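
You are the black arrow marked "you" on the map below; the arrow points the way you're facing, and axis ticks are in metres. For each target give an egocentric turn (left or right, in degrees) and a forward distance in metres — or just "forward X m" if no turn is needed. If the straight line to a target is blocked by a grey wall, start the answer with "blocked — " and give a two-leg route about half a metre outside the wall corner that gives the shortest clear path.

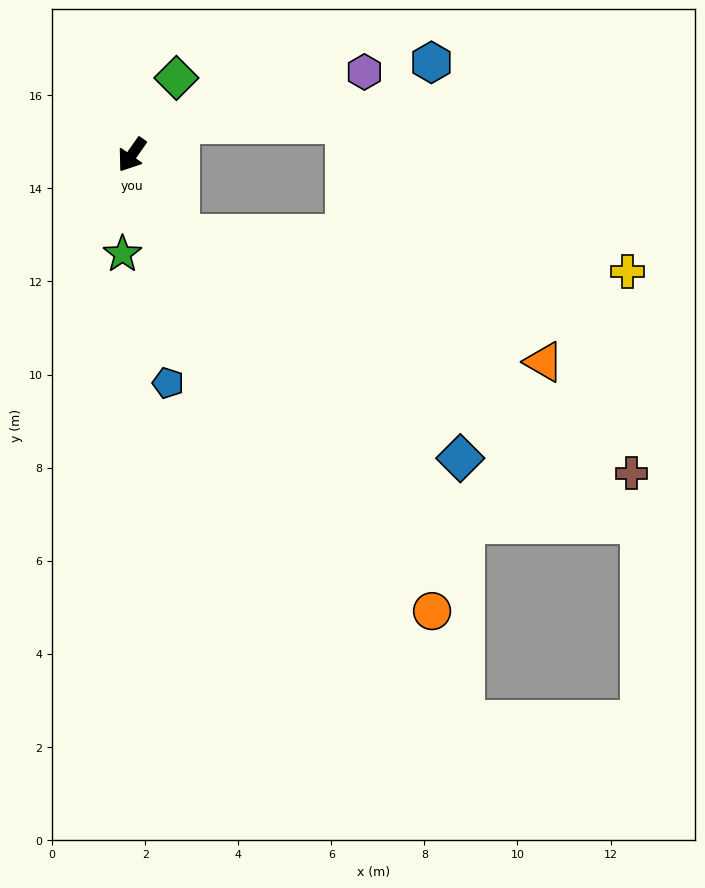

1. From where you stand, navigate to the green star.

turn left 30°, forward 2.1 m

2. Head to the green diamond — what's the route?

turn right 175°, forward 1.9 m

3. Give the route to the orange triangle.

blocked — turn left 66°, forward 2.0 m, then turn left 40°, forward 8.3 m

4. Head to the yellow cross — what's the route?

blocked — turn left 66°, forward 2.0 m, then turn left 54°, forward 9.7 m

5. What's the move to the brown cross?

blocked — turn left 66°, forward 2.0 m, then turn left 31°, forward 11.0 m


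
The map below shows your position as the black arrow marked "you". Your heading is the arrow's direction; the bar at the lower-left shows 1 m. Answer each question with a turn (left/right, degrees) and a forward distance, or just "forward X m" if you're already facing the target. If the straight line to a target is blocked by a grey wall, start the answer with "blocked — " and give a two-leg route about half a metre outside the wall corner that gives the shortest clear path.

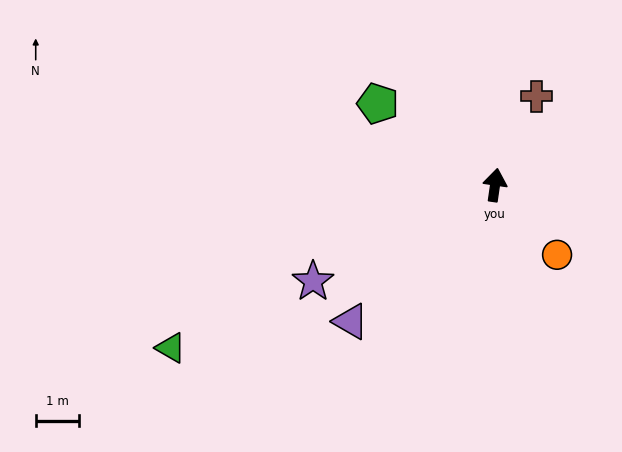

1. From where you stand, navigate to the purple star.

turn left 126°, forward 4.7 m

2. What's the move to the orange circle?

turn right 130°, forward 2.1 m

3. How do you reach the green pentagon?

turn left 63°, forward 3.3 m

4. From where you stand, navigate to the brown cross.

turn right 17°, forward 2.2 m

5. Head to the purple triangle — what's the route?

turn left 142°, forward 4.5 m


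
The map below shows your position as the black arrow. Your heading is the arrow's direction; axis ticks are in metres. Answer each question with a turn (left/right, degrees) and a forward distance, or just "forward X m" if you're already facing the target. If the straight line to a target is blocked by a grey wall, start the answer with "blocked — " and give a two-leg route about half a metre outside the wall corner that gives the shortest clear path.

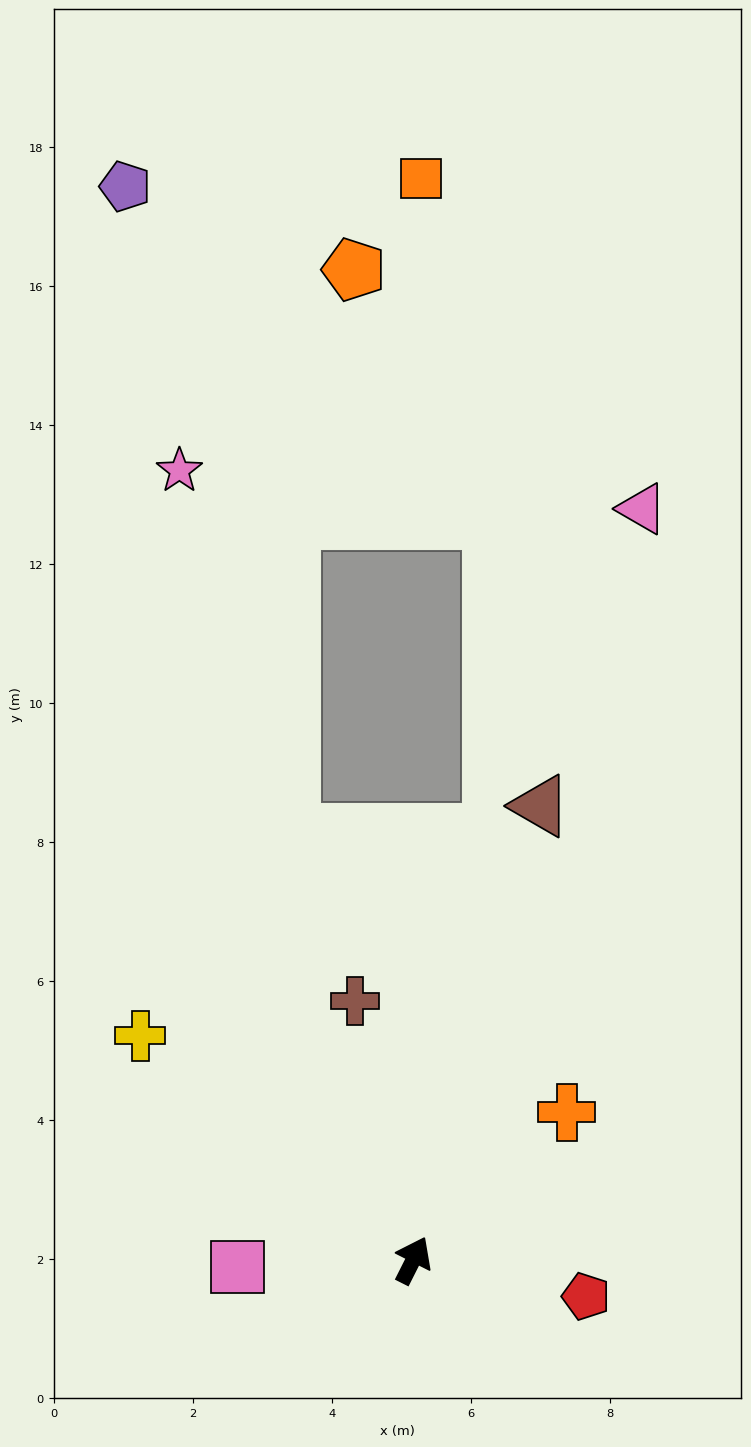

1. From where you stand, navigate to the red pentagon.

turn right 75°, forward 2.5 m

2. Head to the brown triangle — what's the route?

turn left 11°, forward 6.8 m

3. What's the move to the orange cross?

turn right 19°, forward 3.1 m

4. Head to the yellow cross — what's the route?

turn left 77°, forward 5.1 m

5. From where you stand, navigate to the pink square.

turn left 119°, forward 2.5 m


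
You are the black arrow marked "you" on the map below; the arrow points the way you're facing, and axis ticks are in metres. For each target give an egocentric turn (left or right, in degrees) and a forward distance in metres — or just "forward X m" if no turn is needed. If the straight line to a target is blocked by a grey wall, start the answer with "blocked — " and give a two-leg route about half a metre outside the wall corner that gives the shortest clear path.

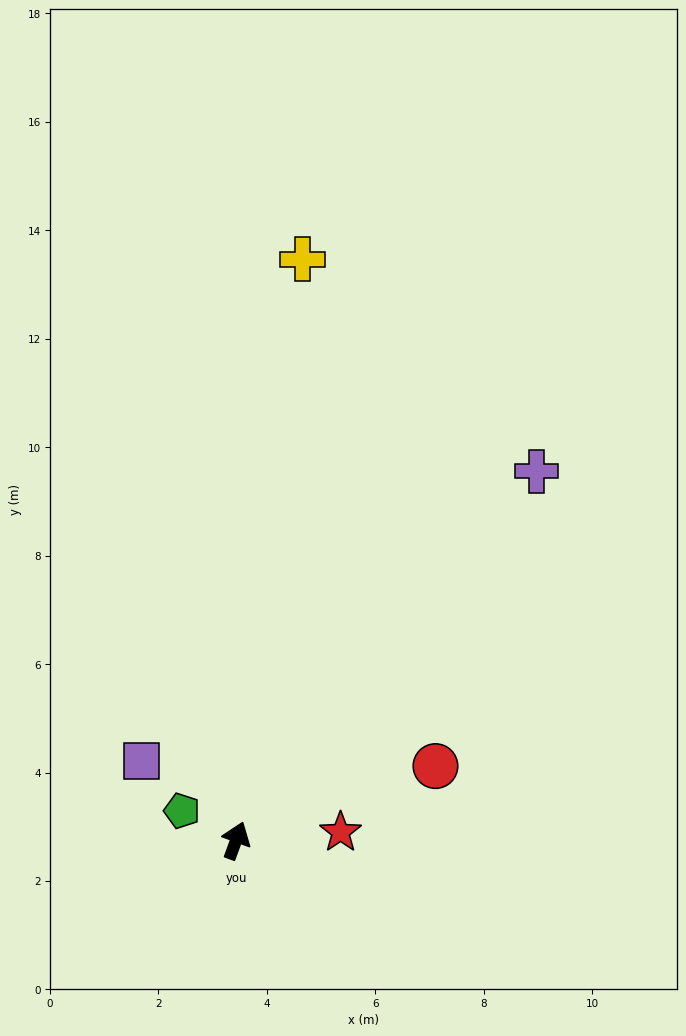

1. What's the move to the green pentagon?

turn left 81°, forward 1.1 m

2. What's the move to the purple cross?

turn right 19°, forward 8.8 m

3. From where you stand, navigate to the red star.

turn right 65°, forward 1.9 m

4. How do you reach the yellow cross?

turn left 14°, forward 10.8 m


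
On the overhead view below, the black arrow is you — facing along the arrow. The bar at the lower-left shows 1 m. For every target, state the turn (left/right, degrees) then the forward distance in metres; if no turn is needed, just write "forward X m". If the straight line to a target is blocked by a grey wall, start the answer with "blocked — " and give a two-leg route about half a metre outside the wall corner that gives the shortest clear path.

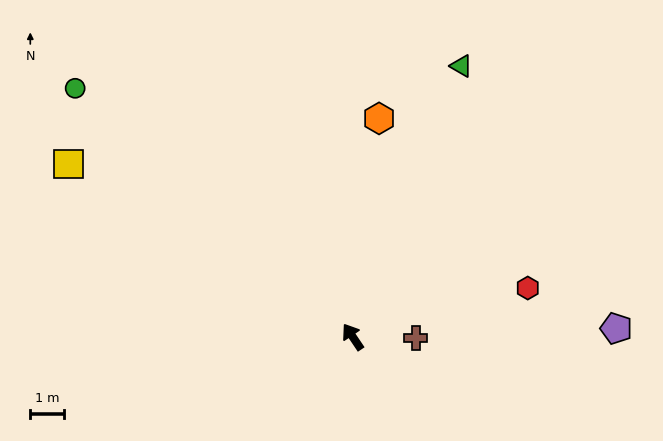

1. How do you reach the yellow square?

turn left 25°, forward 9.9 m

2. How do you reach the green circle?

turn left 14°, forward 11.1 m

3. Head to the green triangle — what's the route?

turn right 56°, forward 8.7 m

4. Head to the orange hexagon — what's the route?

turn right 41°, forward 6.6 m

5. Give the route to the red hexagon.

turn right 108°, forward 5.4 m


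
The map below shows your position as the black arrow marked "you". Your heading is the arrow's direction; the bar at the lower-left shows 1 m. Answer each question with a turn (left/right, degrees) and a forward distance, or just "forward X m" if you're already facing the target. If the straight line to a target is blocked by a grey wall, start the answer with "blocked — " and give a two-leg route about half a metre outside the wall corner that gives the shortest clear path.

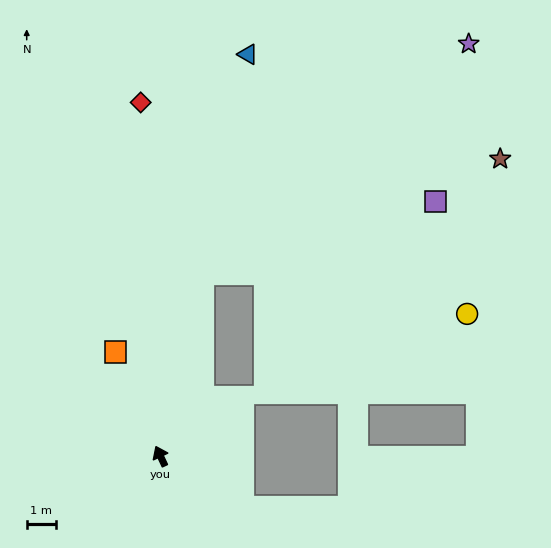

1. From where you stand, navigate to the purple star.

blocked — turn right 38°, forward 6.4 m, then turn right 36°, forward 12.0 m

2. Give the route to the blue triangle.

turn right 37°, forward 14.1 m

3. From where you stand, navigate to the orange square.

forward 3.9 m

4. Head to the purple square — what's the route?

blocked — turn right 38°, forward 6.4 m, then turn right 60°, forward 8.4 m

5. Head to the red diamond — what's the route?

turn right 22°, forward 12.1 m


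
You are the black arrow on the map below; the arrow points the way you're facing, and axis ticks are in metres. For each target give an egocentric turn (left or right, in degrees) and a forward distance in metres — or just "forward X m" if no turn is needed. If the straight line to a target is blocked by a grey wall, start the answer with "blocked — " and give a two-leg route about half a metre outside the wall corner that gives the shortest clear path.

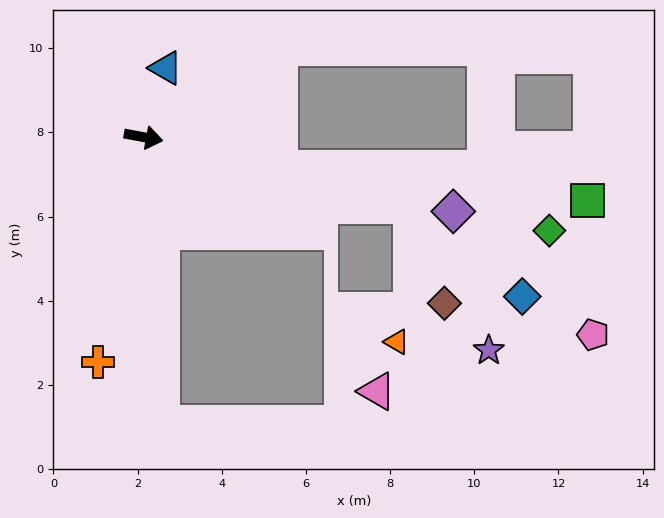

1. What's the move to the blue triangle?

turn left 83°, forward 1.7 m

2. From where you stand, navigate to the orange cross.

turn right 91°, forward 5.4 m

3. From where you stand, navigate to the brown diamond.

blocked — turn right 4°, forward 6.6 m, then turn right 57°, forward 2.4 m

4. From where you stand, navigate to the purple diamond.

turn right 3°, forward 7.6 m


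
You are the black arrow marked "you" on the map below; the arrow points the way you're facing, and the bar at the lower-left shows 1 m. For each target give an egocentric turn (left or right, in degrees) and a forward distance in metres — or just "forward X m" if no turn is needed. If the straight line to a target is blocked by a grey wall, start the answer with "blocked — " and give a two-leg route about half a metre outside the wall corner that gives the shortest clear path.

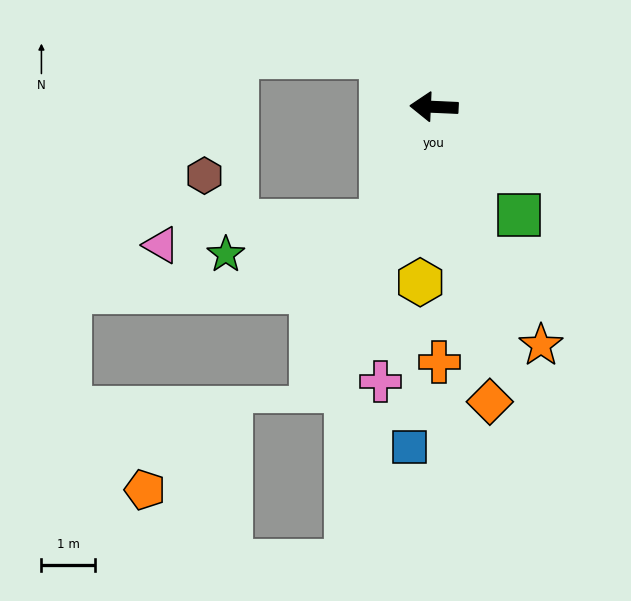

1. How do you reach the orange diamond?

turn left 103°, forward 5.6 m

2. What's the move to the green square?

turn left 131°, forward 2.6 m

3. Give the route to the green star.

blocked — turn left 68°, forward 2.4 m, then turn right 54°, forward 3.0 m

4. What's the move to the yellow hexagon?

turn left 88°, forward 3.3 m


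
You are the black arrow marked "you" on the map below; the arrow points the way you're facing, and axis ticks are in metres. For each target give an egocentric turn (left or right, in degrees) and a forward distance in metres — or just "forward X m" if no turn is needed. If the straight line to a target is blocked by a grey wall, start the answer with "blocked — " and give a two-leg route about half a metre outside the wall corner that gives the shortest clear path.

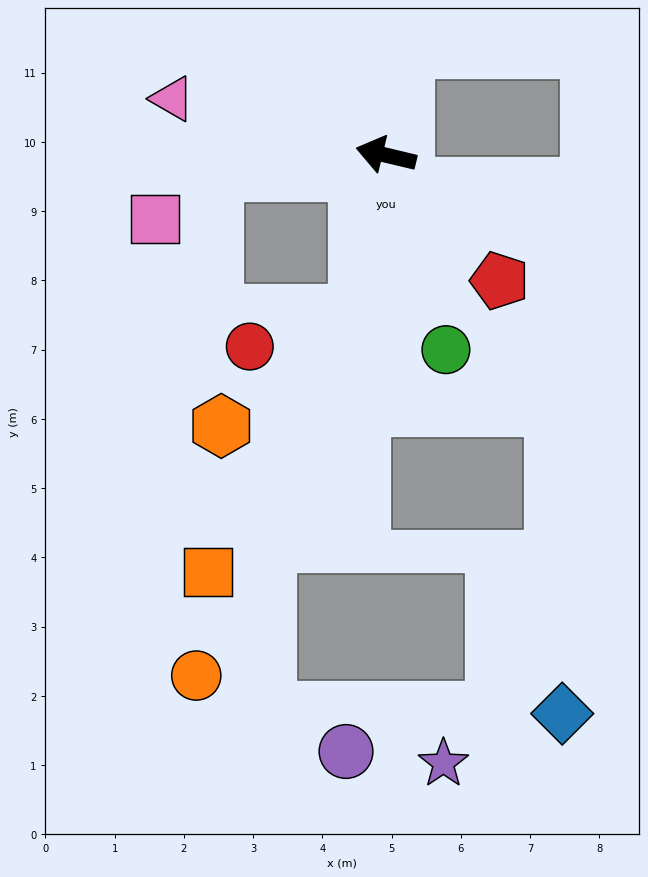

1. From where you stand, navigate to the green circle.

turn left 121°, forward 2.9 m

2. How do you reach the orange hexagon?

blocked — turn left 93°, forward 2.3 m, then turn right 40°, forward 2.5 m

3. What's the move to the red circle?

blocked — turn left 93°, forward 2.3 m, then turn right 63°, forward 1.6 m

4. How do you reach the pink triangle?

forward 3.2 m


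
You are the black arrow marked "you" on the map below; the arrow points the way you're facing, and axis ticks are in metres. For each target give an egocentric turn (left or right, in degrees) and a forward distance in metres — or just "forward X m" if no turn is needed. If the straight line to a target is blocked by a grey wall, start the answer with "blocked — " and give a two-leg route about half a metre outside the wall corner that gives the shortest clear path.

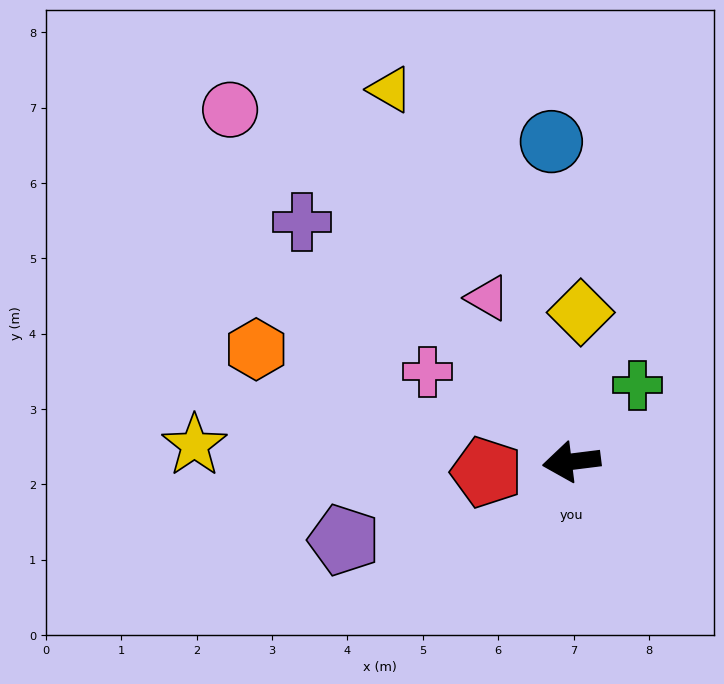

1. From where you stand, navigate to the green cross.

turn right 138°, forward 1.3 m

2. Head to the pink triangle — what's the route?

turn right 70°, forward 2.4 m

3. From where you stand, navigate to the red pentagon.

forward 1.1 m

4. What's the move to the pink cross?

turn right 39°, forward 2.3 m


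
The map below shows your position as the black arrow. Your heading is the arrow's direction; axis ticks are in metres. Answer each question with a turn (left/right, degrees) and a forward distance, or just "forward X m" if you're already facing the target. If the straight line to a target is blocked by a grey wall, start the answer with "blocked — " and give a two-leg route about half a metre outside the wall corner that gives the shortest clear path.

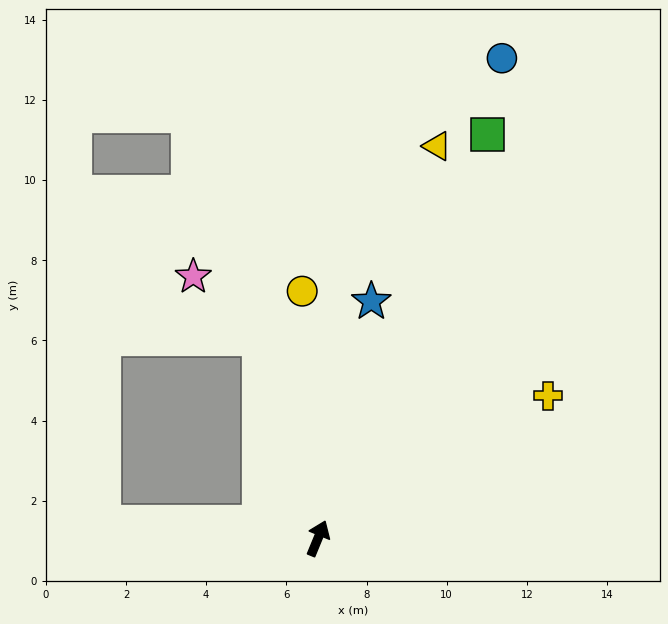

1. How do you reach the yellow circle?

turn left 26°, forward 6.2 m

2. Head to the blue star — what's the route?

turn left 10°, forward 6.1 m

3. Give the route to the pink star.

blocked — turn left 39°, forward 5.2 m, then turn left 30°, forward 2.3 m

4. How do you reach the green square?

forward 10.9 m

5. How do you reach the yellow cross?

turn right 36°, forward 6.7 m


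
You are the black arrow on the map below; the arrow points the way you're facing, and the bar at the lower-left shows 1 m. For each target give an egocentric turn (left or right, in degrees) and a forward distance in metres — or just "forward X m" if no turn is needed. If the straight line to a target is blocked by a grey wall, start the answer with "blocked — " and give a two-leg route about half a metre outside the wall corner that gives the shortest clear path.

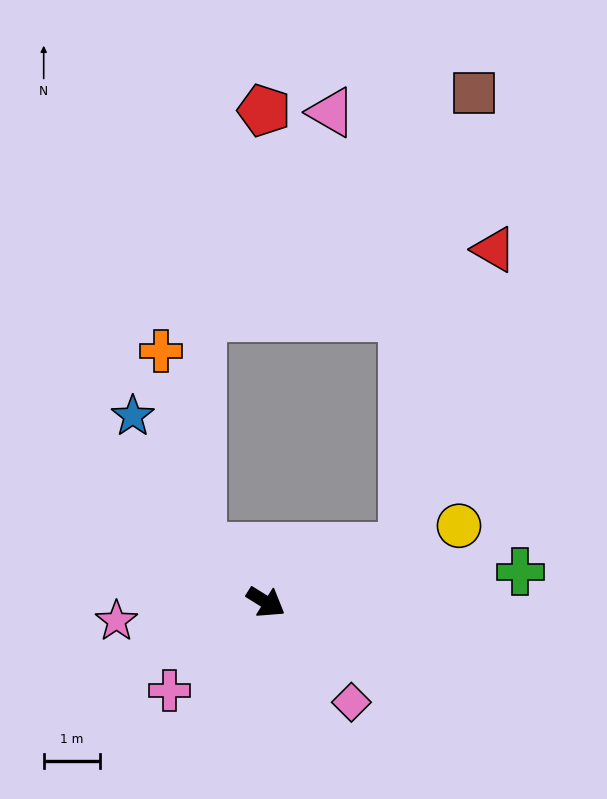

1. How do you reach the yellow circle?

turn left 53°, forward 3.7 m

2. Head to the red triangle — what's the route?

blocked — turn left 54°, forward 2.6 m, then turn left 51°, forward 5.5 m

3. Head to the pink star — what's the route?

turn right 141°, forward 2.7 m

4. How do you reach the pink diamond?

turn right 18°, forward 2.3 m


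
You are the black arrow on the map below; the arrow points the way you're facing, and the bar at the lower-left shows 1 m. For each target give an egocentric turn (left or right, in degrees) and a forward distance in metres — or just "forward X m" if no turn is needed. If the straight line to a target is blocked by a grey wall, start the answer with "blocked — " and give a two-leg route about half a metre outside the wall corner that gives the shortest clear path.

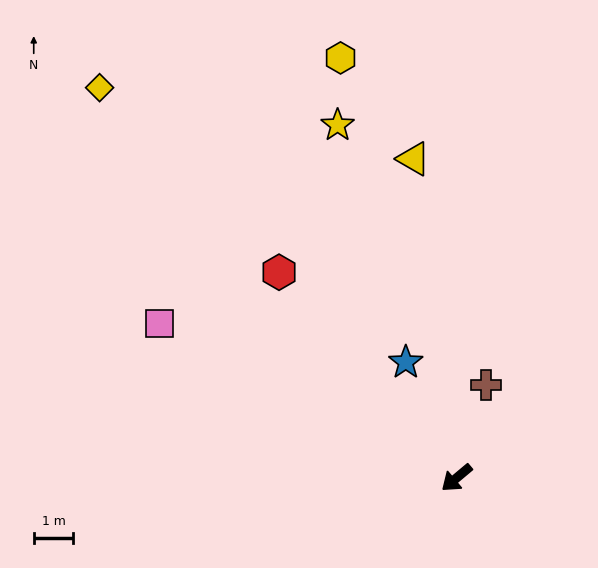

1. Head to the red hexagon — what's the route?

turn right 89°, forward 6.9 m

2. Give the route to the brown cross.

turn right 148°, forward 2.5 m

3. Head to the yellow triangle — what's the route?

turn right 122°, forward 8.1 m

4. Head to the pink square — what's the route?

turn right 67°, forward 8.5 m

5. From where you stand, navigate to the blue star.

turn right 106°, forward 3.2 m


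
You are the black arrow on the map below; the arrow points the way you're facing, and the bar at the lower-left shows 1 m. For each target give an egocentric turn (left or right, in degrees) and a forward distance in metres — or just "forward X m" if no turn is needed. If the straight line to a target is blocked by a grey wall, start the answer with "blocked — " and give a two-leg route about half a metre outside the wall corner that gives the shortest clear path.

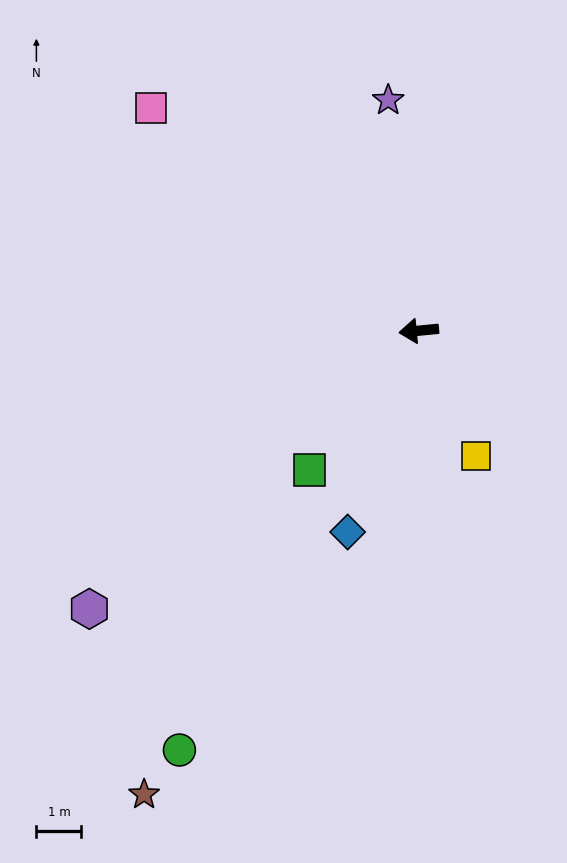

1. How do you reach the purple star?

turn right 88°, forward 5.2 m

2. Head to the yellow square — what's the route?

turn left 109°, forward 3.1 m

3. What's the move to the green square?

turn left 46°, forward 3.9 m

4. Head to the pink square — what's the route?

turn right 45°, forward 7.7 m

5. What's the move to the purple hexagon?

turn left 35°, forward 9.6 m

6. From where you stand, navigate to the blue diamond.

turn left 65°, forward 4.7 m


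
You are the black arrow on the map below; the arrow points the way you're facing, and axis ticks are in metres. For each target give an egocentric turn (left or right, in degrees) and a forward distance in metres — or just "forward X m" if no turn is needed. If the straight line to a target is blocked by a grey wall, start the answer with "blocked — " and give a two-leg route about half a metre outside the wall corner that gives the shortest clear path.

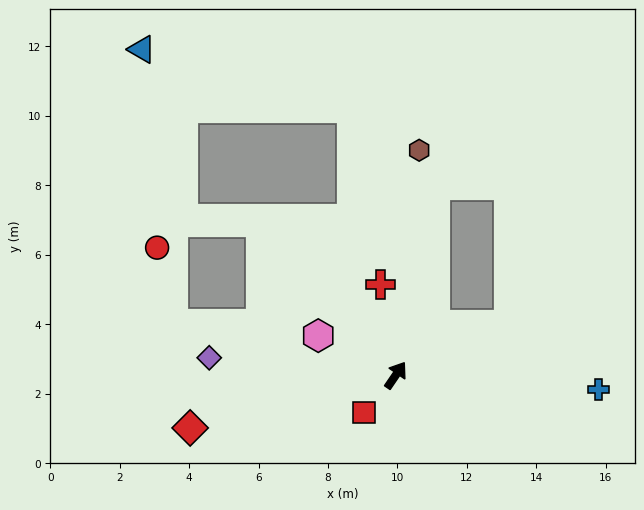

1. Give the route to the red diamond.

turn left 139°, forward 6.1 m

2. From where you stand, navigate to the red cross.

turn left 44°, forward 2.6 m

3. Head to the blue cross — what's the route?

turn right 60°, forward 5.9 m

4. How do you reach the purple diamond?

turn left 119°, forward 5.4 m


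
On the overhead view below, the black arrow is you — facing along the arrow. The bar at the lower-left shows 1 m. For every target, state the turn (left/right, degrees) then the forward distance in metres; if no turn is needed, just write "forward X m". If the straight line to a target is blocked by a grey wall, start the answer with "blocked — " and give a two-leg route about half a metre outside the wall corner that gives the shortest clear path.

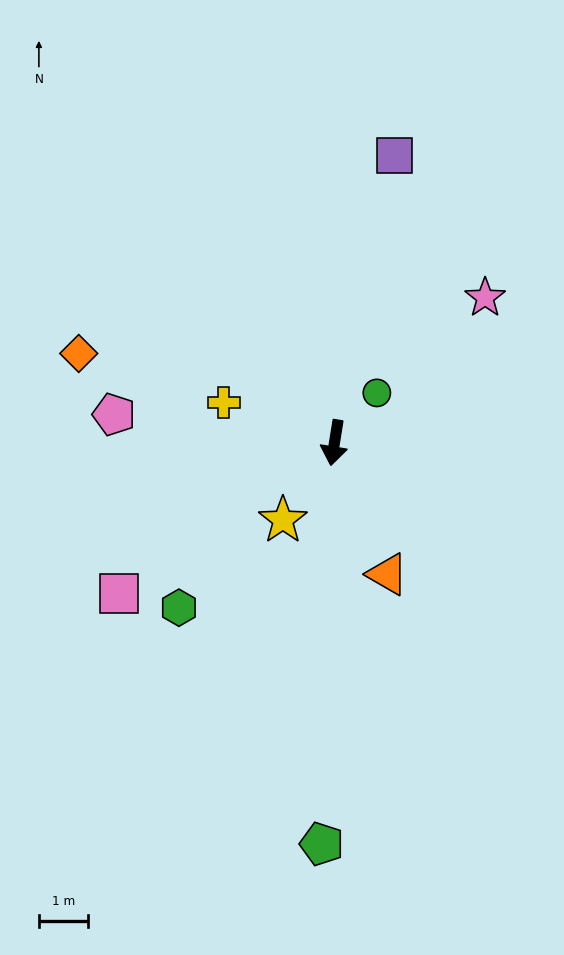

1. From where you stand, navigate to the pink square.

turn right 46°, forward 5.4 m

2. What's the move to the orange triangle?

turn left 31°, forward 2.9 m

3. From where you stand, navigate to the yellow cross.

turn right 101°, forward 2.4 m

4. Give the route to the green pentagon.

turn left 7°, forward 8.2 m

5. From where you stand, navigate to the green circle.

turn left 149°, forward 1.3 m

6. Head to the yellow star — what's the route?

turn right 25°, forward 1.9 m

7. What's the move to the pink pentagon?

turn right 88°, forward 4.5 m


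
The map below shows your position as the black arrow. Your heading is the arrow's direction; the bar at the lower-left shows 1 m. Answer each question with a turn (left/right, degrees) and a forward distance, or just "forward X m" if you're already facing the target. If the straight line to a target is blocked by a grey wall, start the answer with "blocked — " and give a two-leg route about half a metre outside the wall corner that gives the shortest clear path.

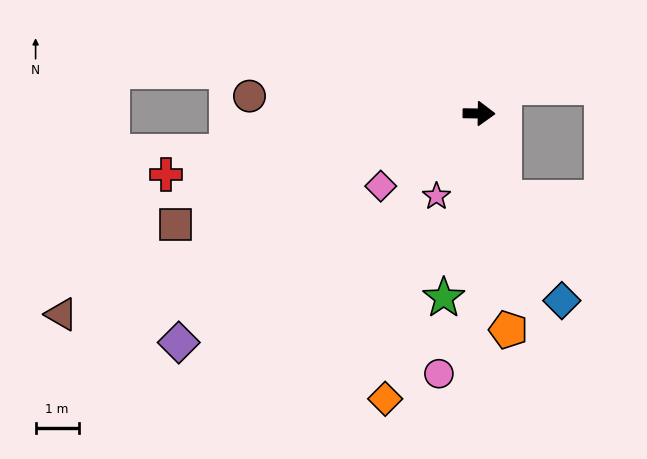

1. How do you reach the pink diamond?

turn right 143°, forward 2.8 m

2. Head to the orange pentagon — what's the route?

turn right 81°, forward 5.1 m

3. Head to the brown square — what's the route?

turn right 159°, forward 7.5 m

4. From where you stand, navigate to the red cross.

turn right 168°, forward 7.4 m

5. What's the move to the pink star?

turn right 116°, forward 2.2 m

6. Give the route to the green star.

turn right 100°, forward 4.4 m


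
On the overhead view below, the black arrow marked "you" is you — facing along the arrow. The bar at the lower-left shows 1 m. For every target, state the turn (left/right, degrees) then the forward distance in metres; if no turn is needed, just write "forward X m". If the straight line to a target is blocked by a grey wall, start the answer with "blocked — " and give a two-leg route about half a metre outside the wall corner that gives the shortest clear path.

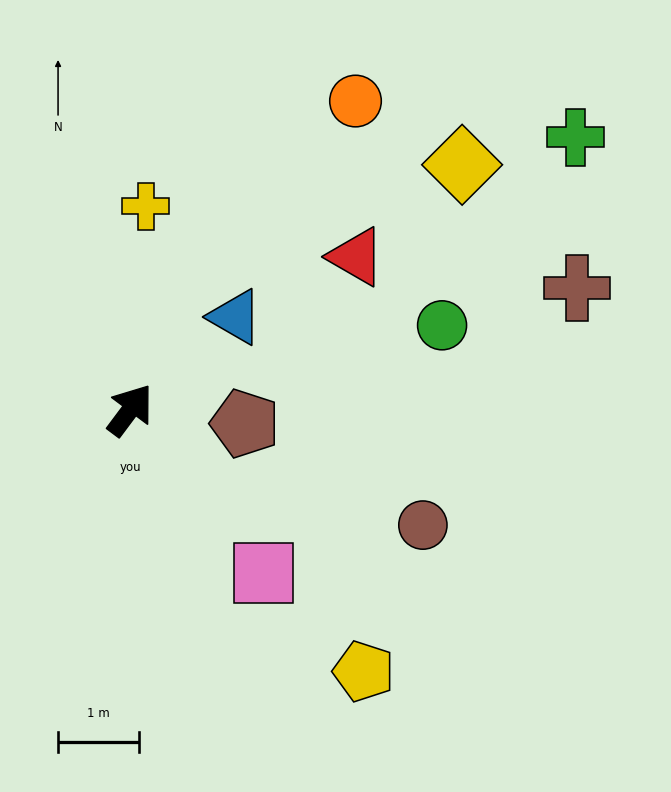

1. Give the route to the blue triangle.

turn right 12°, forward 1.7 m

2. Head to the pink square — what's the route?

turn right 104°, forward 2.6 m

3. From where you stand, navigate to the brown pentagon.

turn right 60°, forward 1.4 m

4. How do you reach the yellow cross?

turn left 32°, forward 2.5 m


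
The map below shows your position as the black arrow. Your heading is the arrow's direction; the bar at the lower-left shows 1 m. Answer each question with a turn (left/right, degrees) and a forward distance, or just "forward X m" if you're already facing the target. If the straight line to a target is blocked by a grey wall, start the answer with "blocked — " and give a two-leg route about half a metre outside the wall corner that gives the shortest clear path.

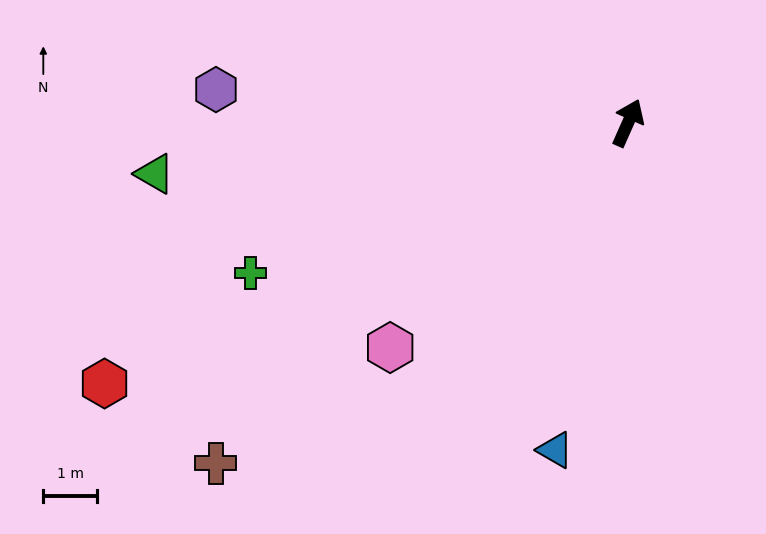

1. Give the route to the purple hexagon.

turn left 109°, forward 7.7 m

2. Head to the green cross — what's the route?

turn left 136°, forward 7.6 m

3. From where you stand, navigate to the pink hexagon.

turn left 157°, forward 6.1 m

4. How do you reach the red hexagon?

turn left 140°, forward 10.9 m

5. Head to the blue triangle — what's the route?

turn right 169°, forward 6.3 m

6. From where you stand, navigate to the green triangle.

turn left 120°, forward 8.9 m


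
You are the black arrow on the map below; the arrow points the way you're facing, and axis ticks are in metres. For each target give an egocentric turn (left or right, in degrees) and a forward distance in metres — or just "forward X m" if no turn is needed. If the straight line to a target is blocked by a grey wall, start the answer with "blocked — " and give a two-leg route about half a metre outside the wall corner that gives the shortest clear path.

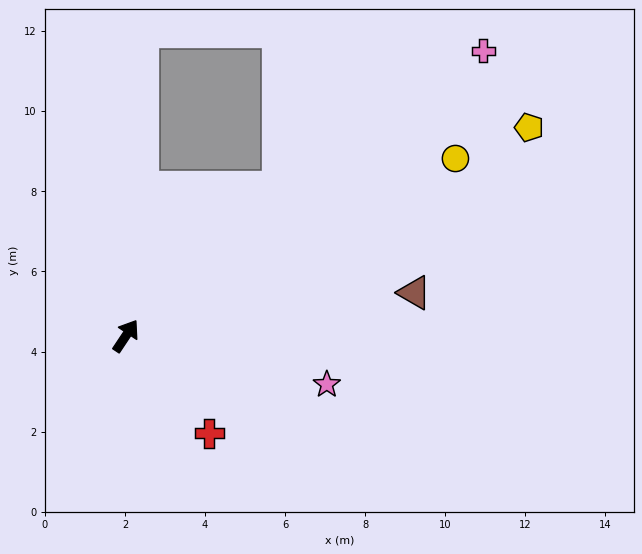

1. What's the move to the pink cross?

turn right 18°, forward 11.4 m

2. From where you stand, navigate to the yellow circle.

turn right 28°, forward 9.3 m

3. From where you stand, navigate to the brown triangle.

turn right 48°, forward 7.3 m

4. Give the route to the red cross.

turn right 106°, forward 3.2 m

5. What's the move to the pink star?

turn right 70°, forward 5.2 m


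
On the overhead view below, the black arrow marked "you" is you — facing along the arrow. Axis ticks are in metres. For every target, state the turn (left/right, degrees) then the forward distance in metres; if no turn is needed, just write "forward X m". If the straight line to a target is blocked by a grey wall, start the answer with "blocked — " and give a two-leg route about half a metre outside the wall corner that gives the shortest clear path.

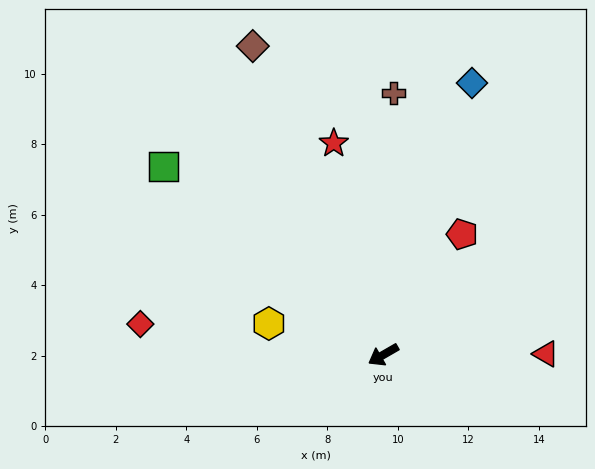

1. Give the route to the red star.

turn right 107°, forward 6.2 m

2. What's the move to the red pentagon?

turn right 153°, forward 4.1 m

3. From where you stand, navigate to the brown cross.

turn right 122°, forward 7.4 m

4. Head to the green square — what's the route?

turn right 71°, forward 8.2 m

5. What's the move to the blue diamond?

turn right 138°, forward 8.1 m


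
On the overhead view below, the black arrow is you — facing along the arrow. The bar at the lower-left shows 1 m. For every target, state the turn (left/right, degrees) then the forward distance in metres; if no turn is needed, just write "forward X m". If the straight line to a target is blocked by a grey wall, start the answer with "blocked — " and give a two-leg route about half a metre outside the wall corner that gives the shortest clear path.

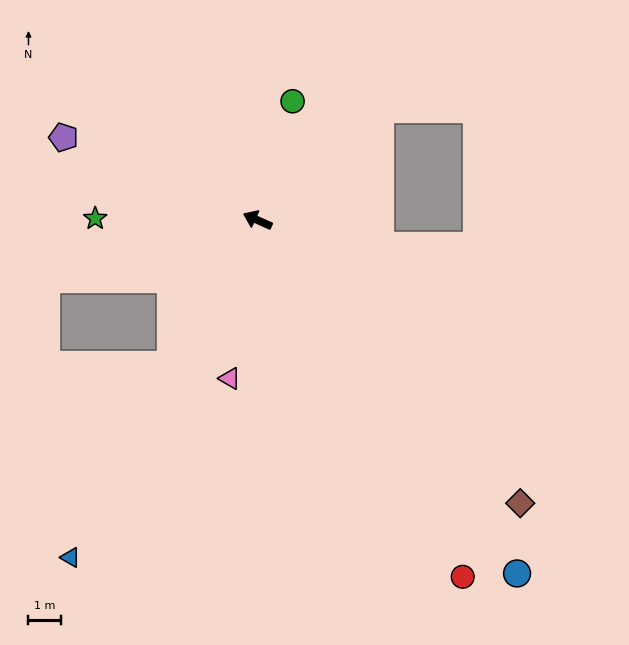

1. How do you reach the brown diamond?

turn left 157°, forward 11.8 m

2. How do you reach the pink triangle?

turn left 104°, forward 4.9 m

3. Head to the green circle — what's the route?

turn right 82°, forward 3.8 m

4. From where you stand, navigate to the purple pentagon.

forward 6.5 m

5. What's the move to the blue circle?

turn left 150°, forward 13.4 m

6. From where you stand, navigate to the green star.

turn left 23°, forward 5.0 m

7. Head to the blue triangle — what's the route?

turn left 85°, forward 11.8 m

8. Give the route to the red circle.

turn left 144°, forward 12.6 m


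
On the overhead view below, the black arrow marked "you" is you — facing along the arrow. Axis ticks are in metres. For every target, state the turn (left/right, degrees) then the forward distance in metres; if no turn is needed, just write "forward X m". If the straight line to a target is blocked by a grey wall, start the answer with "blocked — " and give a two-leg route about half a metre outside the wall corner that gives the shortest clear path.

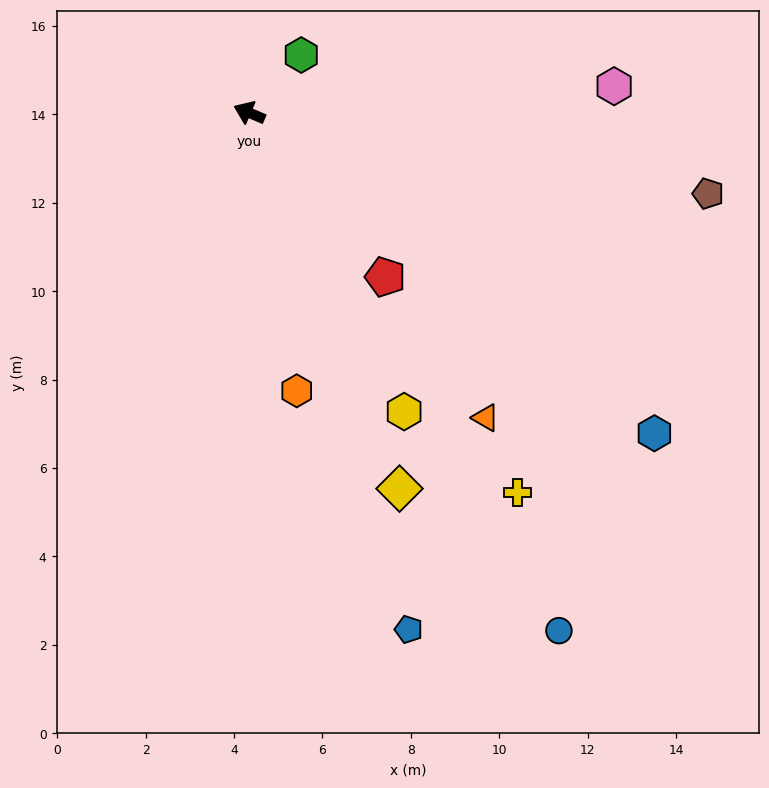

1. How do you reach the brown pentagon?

turn right 167°, forward 10.5 m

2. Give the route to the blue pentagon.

turn left 130°, forward 12.2 m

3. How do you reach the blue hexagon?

turn left 165°, forward 11.7 m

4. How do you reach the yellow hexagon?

turn left 140°, forward 7.6 m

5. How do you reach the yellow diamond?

turn left 135°, forward 9.2 m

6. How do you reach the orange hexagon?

turn left 123°, forward 6.4 m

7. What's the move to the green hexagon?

turn right 109°, forward 1.8 m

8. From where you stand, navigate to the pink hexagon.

turn right 153°, forward 8.3 m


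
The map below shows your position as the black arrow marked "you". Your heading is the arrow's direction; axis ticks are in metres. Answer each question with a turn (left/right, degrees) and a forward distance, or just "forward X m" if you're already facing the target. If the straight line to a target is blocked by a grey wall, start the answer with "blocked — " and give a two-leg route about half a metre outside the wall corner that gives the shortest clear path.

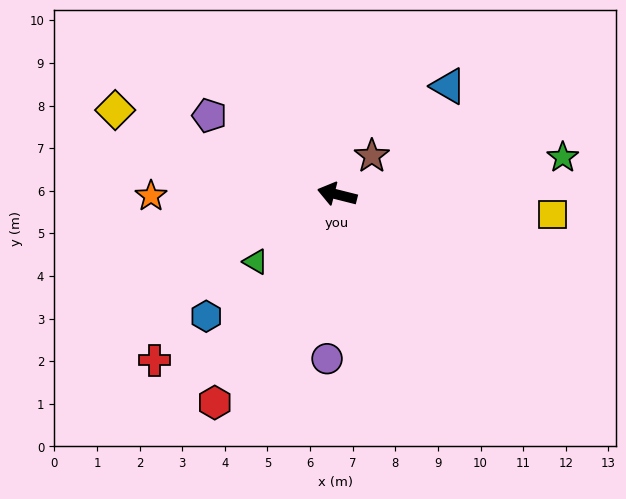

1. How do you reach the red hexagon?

turn left 74°, forward 5.7 m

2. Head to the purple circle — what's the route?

turn left 101°, forward 3.9 m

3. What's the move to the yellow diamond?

turn right 7°, forward 5.6 m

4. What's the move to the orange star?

turn left 15°, forward 4.4 m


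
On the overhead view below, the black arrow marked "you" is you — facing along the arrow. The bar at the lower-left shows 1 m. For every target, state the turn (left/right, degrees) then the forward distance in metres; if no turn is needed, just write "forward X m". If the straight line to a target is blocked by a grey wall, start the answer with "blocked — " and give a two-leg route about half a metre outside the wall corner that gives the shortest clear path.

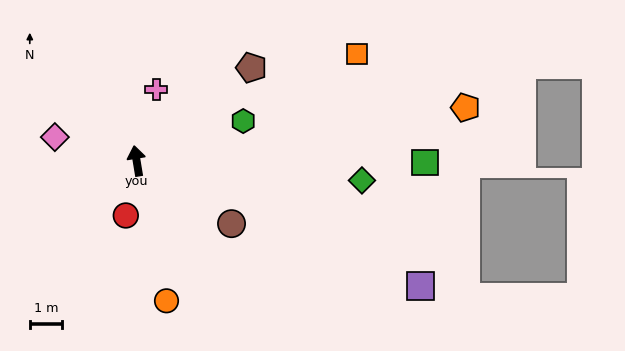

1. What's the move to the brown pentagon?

turn right 60°, forward 4.5 m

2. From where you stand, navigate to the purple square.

turn right 123°, forward 9.5 m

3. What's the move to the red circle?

turn left 159°, forward 1.7 m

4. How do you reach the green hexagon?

turn right 79°, forward 3.5 m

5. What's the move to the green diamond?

turn right 104°, forward 6.9 m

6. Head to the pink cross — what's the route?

turn right 25°, forward 2.3 m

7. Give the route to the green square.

turn right 100°, forward 8.8 m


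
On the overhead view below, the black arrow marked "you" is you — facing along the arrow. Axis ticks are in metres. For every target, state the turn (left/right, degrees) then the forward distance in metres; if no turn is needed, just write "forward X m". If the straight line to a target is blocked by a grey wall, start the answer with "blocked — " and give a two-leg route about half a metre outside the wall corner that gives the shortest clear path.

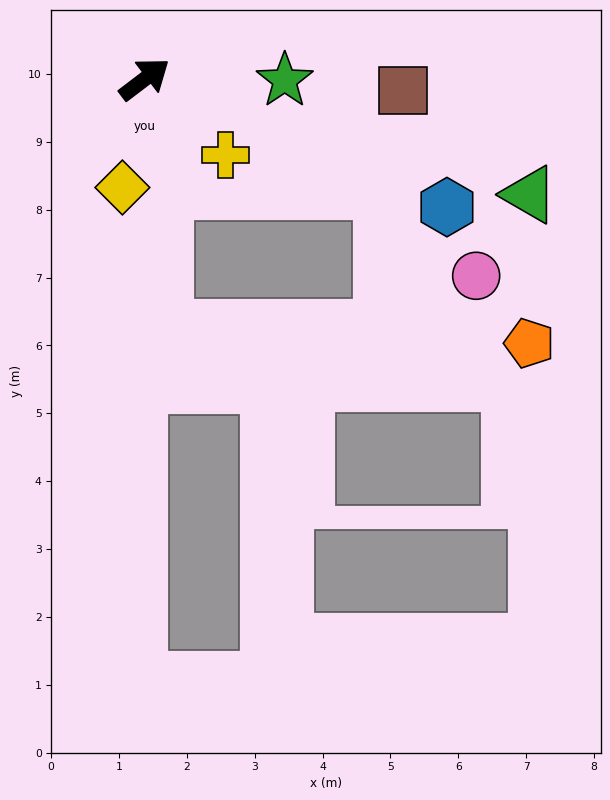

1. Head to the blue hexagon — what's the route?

turn right 60°, forward 4.8 m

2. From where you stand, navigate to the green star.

turn right 38°, forward 2.1 m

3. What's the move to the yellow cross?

turn right 80°, forward 1.6 m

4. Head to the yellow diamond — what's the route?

turn right 139°, forward 1.6 m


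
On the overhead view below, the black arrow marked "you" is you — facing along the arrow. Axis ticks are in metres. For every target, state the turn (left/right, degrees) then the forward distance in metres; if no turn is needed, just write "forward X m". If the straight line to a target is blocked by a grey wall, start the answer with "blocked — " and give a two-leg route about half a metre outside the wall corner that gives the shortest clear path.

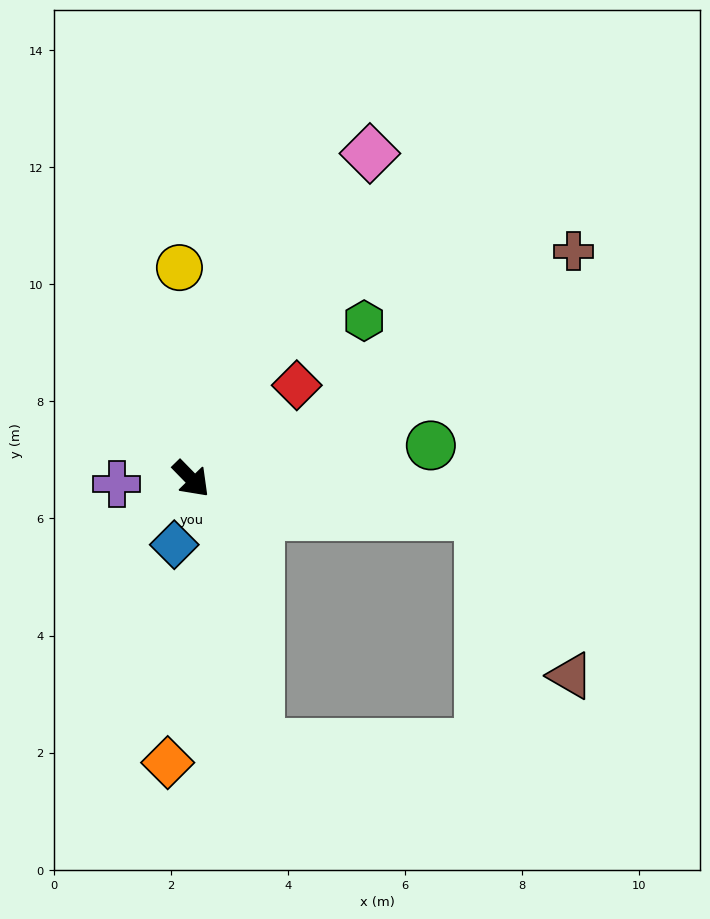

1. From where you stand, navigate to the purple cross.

turn right 130°, forward 1.3 m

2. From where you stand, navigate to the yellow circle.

turn left 139°, forward 3.6 m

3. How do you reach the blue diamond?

turn right 59°, forward 1.2 m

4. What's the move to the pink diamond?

turn left 107°, forward 6.3 m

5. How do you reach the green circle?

turn left 54°, forward 4.1 m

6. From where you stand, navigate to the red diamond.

turn left 87°, forward 2.4 m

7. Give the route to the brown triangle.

blocked — turn left 38°, forward 5.0 m, then turn right 52°, forward 3.1 m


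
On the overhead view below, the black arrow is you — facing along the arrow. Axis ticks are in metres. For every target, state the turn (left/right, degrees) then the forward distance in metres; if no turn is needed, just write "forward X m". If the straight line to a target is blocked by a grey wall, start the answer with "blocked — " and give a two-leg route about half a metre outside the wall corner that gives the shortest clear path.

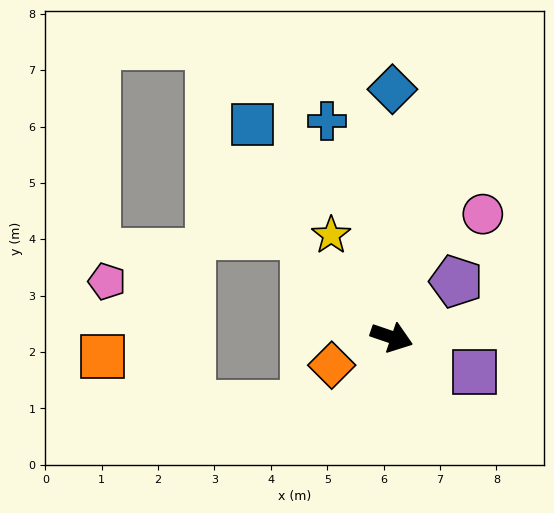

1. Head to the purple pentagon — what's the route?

turn left 60°, forward 1.5 m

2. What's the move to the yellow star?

turn left 140°, forward 2.1 m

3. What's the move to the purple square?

turn right 4°, forward 1.6 m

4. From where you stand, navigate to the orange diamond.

turn right 136°, forward 1.2 m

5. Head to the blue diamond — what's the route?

turn left 109°, forward 4.4 m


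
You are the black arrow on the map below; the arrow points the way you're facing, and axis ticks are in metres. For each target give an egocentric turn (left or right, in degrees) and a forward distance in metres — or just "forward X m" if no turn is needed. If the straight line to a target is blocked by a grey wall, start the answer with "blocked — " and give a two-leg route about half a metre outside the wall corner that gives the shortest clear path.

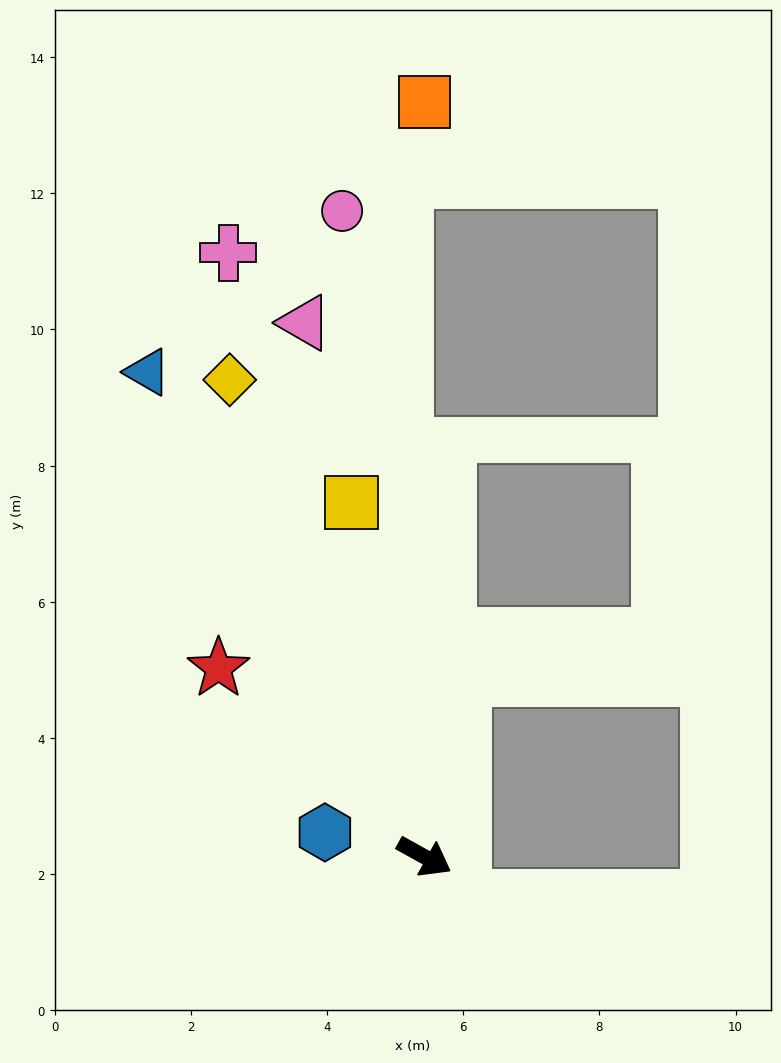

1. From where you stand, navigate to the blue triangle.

turn left 149°, forward 8.2 m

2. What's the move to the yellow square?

turn left 131°, forward 5.3 m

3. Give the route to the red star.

turn left 167°, forward 4.1 m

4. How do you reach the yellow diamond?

turn left 141°, forward 7.6 m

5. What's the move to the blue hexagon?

turn right 165°, forward 1.5 m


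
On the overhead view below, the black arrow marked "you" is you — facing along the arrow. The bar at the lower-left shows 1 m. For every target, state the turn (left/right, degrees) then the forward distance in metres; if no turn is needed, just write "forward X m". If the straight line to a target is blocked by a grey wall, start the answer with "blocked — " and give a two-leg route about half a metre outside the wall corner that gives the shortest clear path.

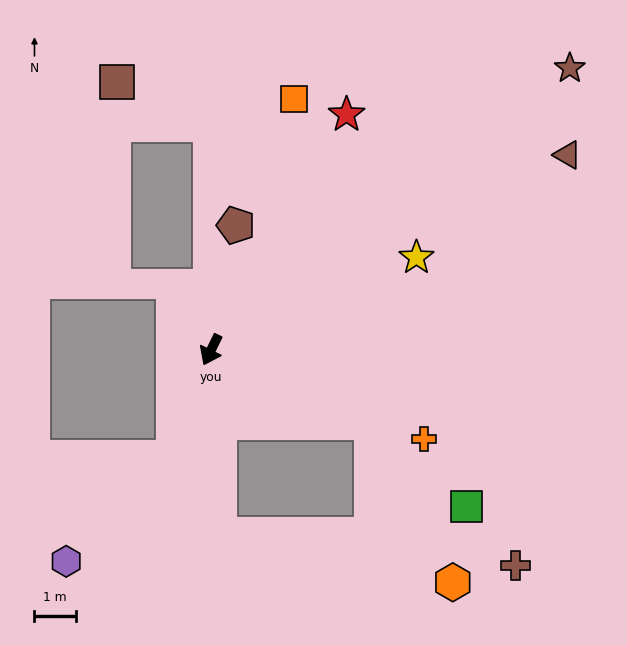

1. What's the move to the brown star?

turn left 154°, forward 11.1 m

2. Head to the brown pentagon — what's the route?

turn right 165°, forward 3.1 m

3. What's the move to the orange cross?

turn left 93°, forward 5.6 m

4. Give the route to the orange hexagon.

blocked — turn left 92°, forward 4.3 m, then turn right 39°, forward 4.4 m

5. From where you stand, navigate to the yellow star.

turn left 140°, forward 5.5 m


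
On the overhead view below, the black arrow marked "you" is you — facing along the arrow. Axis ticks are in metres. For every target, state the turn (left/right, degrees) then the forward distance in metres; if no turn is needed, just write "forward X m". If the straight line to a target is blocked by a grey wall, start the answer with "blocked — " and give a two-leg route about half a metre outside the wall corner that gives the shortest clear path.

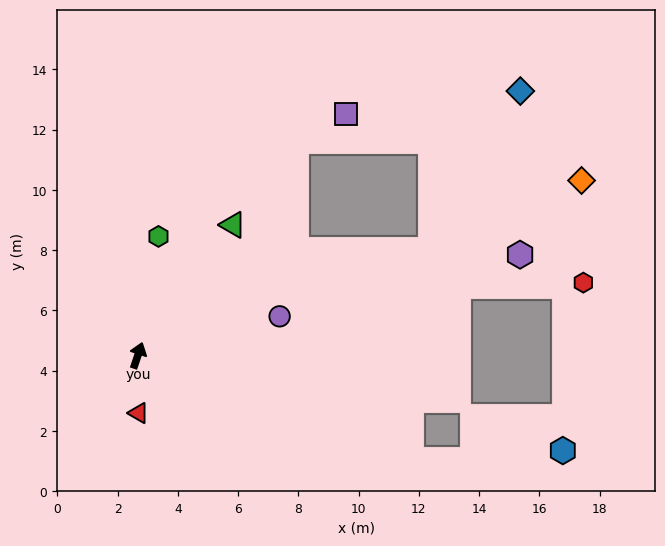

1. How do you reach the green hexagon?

turn left 9°, forward 4.0 m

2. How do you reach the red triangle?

turn right 161°, forward 1.9 m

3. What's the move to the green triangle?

turn right 18°, forward 5.4 m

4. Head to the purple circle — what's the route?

turn right 56°, forward 4.9 m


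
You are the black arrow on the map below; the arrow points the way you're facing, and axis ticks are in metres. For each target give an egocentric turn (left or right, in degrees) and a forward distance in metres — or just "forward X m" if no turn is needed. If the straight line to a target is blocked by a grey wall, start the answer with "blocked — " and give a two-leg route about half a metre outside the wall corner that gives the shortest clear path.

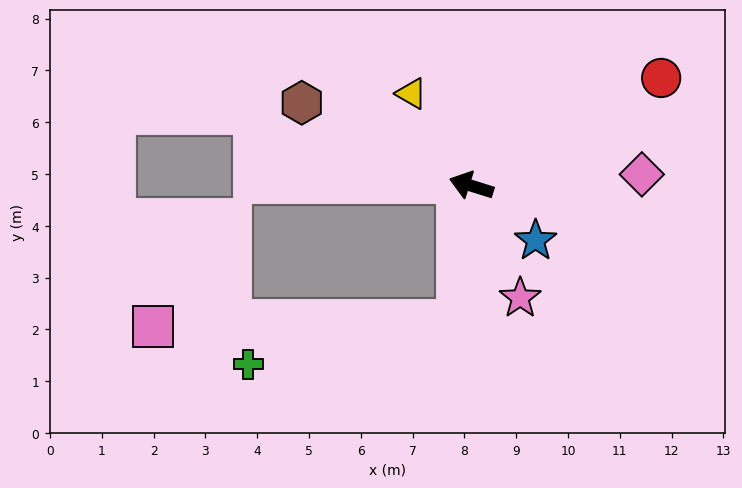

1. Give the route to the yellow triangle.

turn right 40°, forward 2.1 m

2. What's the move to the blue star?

turn left 157°, forward 1.6 m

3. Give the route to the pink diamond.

turn right 159°, forward 3.3 m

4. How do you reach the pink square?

blocked — turn left 102°, forward 2.6 m, then turn right 84°, forward 5.9 m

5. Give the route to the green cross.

blocked — turn left 102°, forward 2.6 m, then turn right 73°, forward 4.1 m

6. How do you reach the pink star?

turn left 131°, forward 2.4 m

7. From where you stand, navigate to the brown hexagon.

turn right 9°, forward 3.6 m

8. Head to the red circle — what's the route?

turn right 133°, forward 4.2 m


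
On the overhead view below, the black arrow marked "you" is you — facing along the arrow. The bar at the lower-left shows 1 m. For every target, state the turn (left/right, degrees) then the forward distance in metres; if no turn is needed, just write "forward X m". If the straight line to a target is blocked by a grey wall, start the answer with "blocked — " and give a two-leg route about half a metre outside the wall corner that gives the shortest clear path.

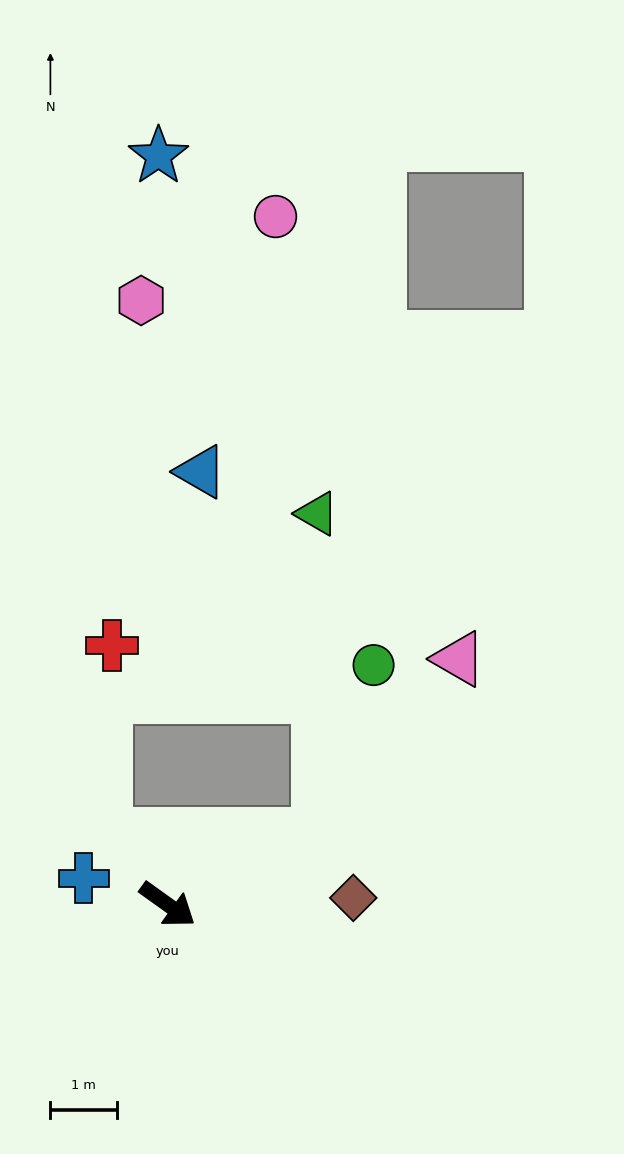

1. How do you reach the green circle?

blocked — turn left 60°, forward 2.5 m, then turn left 48°, forward 2.7 m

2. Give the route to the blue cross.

turn right 162°, forward 1.3 m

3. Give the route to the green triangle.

blocked — turn left 60°, forward 2.5 m, then turn left 66°, forward 4.8 m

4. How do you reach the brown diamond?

turn left 38°, forward 2.8 m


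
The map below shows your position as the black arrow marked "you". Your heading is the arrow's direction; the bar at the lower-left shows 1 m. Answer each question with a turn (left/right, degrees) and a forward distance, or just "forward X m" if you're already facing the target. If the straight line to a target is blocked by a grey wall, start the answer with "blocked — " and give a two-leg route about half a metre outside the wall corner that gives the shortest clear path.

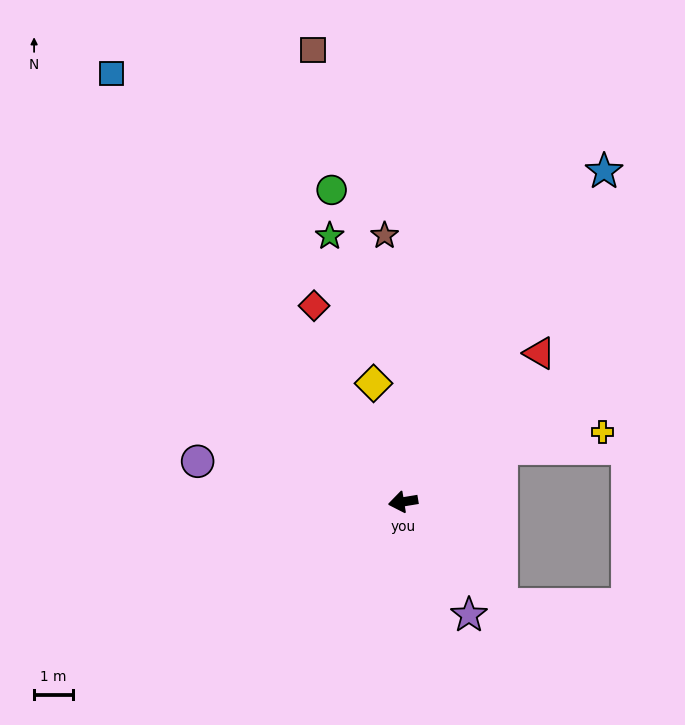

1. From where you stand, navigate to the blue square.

turn right 65°, forward 13.4 m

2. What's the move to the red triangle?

turn right 142°, forward 5.2 m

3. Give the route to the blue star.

turn right 131°, forward 10.0 m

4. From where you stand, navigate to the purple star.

turn left 111°, forward 3.4 m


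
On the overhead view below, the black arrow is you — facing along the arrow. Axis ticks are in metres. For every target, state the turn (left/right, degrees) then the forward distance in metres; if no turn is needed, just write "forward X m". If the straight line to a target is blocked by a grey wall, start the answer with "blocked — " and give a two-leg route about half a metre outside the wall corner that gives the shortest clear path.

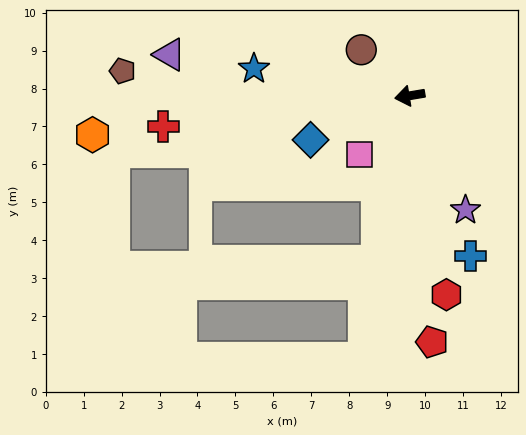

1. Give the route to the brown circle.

turn right 53°, forward 1.8 m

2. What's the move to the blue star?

turn right 19°, forward 4.2 m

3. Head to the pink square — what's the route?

turn left 39°, forward 2.0 m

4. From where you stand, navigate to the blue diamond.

turn left 14°, forward 2.9 m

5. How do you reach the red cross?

turn right 2°, forward 6.5 m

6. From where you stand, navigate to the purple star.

turn left 106°, forward 3.4 m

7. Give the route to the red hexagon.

turn left 91°, forward 5.3 m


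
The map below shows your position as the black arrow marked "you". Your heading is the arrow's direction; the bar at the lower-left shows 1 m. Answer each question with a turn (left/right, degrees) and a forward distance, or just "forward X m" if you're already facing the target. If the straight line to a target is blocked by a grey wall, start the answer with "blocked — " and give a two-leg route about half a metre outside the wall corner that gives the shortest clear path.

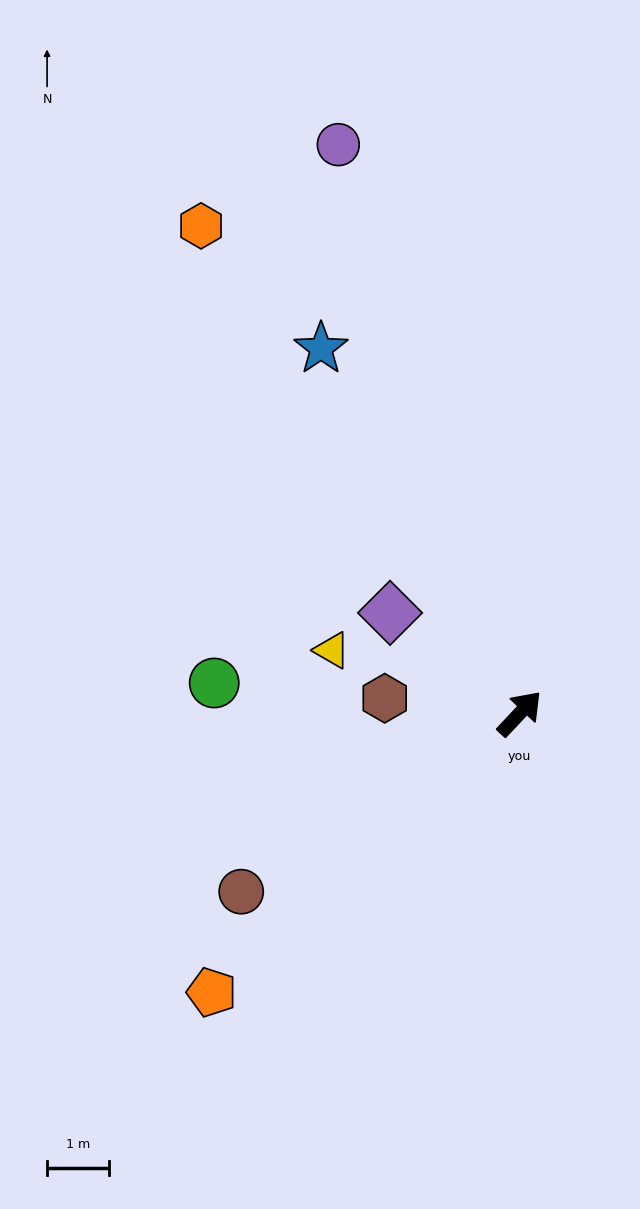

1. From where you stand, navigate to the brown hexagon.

turn left 127°, forward 2.2 m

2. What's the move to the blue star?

turn left 72°, forward 6.7 m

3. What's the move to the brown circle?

turn left 166°, forward 5.4 m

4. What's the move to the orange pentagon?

turn left 175°, forward 6.7 m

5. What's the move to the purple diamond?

turn left 95°, forward 2.7 m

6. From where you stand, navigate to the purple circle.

turn left 61°, forward 9.7 m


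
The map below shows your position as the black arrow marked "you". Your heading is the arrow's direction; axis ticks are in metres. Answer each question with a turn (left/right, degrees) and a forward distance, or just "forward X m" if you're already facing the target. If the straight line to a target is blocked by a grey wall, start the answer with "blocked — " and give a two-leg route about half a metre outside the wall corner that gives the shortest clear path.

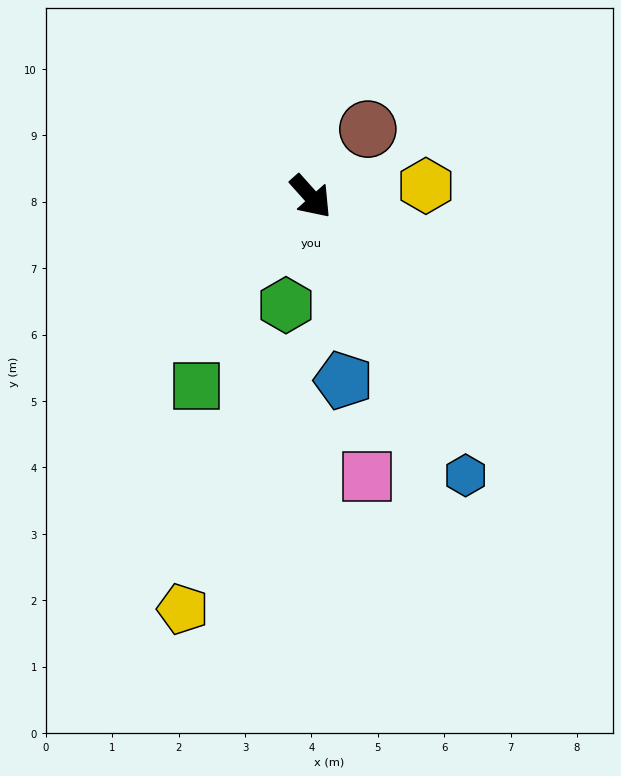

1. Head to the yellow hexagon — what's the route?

turn left 54°, forward 1.7 m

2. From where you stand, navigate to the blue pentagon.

turn right 32°, forward 2.8 m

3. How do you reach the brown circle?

turn left 98°, forward 1.3 m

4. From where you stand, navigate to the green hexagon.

turn right 55°, forward 1.7 m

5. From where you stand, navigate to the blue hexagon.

turn right 13°, forward 4.8 m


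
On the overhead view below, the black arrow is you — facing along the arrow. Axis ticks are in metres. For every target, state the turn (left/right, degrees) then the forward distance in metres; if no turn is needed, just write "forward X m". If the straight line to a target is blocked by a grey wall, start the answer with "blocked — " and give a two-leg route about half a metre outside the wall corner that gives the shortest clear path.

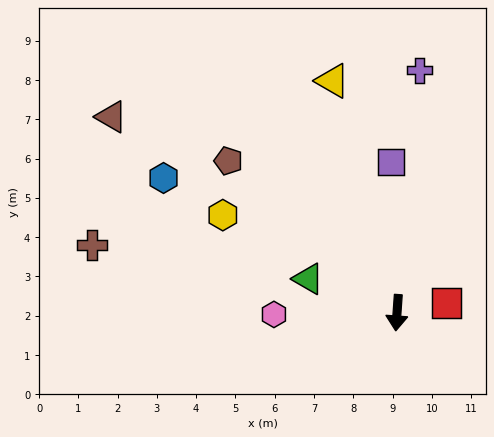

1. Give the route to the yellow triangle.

turn right 160°, forward 6.1 m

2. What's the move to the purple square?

turn right 174°, forward 3.8 m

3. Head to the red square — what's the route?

turn left 105°, forward 1.3 m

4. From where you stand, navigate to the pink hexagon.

turn right 85°, forward 3.1 m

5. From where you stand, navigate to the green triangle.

turn right 107°, forward 2.4 m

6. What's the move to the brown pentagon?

turn right 128°, forward 5.8 m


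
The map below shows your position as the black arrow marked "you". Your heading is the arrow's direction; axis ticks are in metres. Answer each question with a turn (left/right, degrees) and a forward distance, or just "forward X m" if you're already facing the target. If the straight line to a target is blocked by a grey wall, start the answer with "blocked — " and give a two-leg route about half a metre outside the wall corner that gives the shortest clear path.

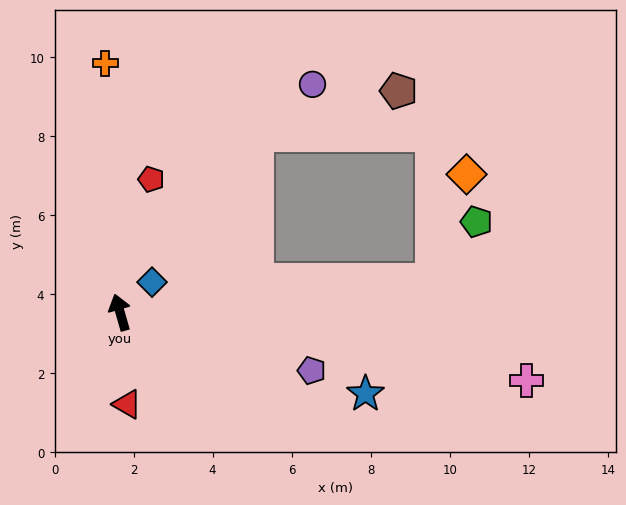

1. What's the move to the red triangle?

turn left 168°, forward 2.3 m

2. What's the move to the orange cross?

turn right 13°, forward 6.3 m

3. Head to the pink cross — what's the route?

turn right 116°, forward 10.4 m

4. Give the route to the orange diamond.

blocked — turn right 100°, forward 7.9 m, then turn left 66°, forward 2.8 m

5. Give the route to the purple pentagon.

turn right 123°, forward 5.1 m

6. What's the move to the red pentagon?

turn right 29°, forward 3.5 m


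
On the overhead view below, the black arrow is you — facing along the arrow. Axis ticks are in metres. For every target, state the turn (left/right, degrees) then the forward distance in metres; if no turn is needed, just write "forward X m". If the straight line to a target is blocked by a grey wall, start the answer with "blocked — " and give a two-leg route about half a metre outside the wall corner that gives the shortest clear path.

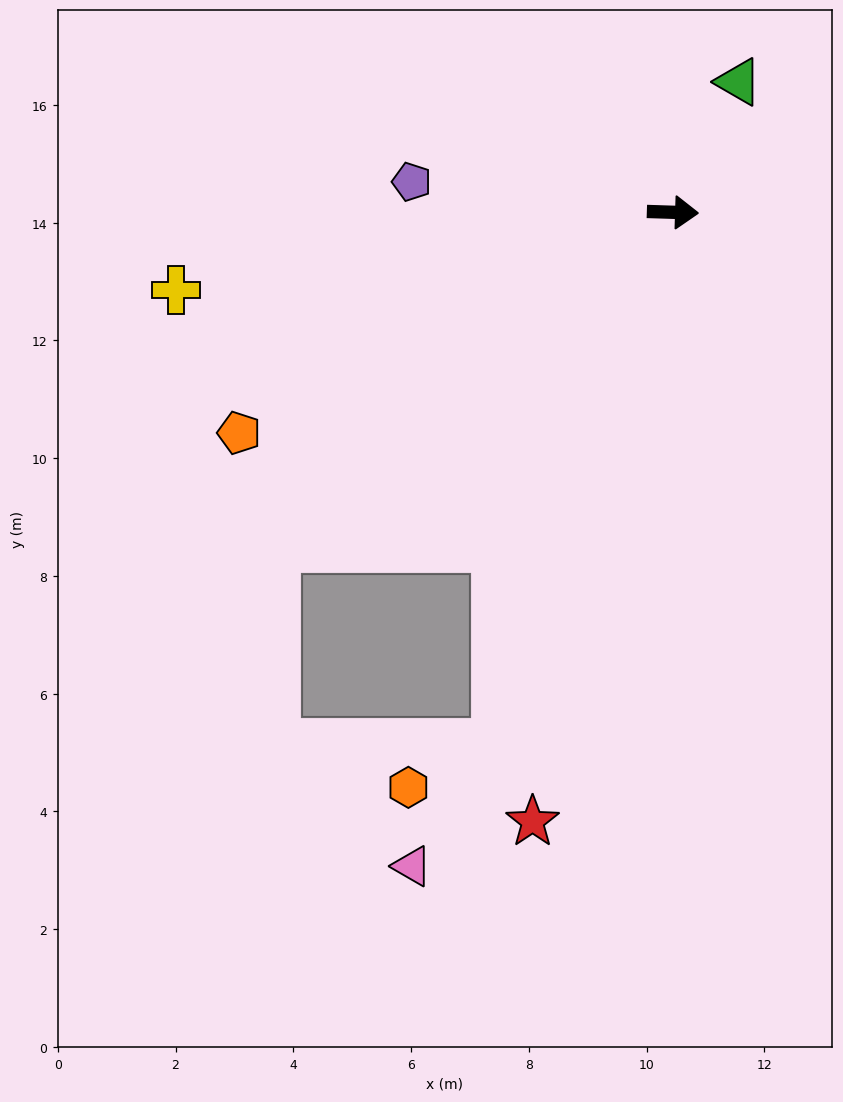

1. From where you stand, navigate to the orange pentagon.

turn right 151°, forward 8.3 m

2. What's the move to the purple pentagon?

turn left 175°, forward 4.5 m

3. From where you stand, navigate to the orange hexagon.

blocked — turn right 107°, forward 9.5 m, then turn right 44°, forward 1.7 m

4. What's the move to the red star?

turn right 101°, forward 10.6 m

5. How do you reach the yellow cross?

turn right 169°, forward 8.5 m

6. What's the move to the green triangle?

turn left 65°, forward 2.5 m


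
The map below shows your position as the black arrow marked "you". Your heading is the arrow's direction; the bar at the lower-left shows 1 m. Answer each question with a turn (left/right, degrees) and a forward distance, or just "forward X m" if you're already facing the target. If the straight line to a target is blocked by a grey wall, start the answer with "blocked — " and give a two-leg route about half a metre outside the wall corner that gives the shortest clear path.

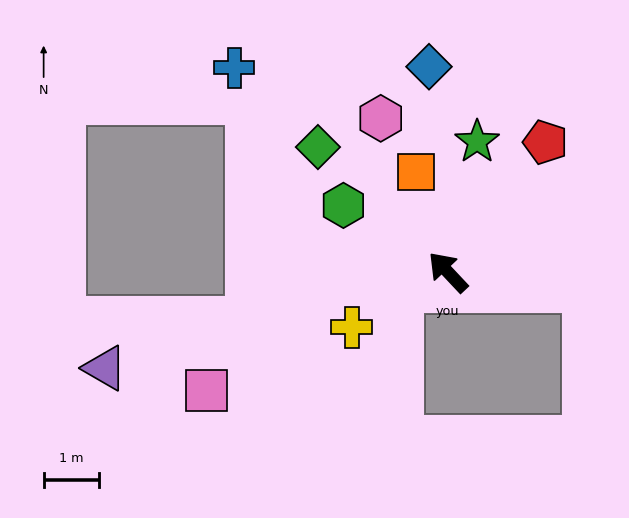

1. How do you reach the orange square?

turn right 26°, forward 1.9 m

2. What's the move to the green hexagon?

turn left 14°, forward 2.2 m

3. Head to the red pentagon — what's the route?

turn right 80°, forward 2.9 m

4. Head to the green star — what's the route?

turn right 56°, forward 2.4 m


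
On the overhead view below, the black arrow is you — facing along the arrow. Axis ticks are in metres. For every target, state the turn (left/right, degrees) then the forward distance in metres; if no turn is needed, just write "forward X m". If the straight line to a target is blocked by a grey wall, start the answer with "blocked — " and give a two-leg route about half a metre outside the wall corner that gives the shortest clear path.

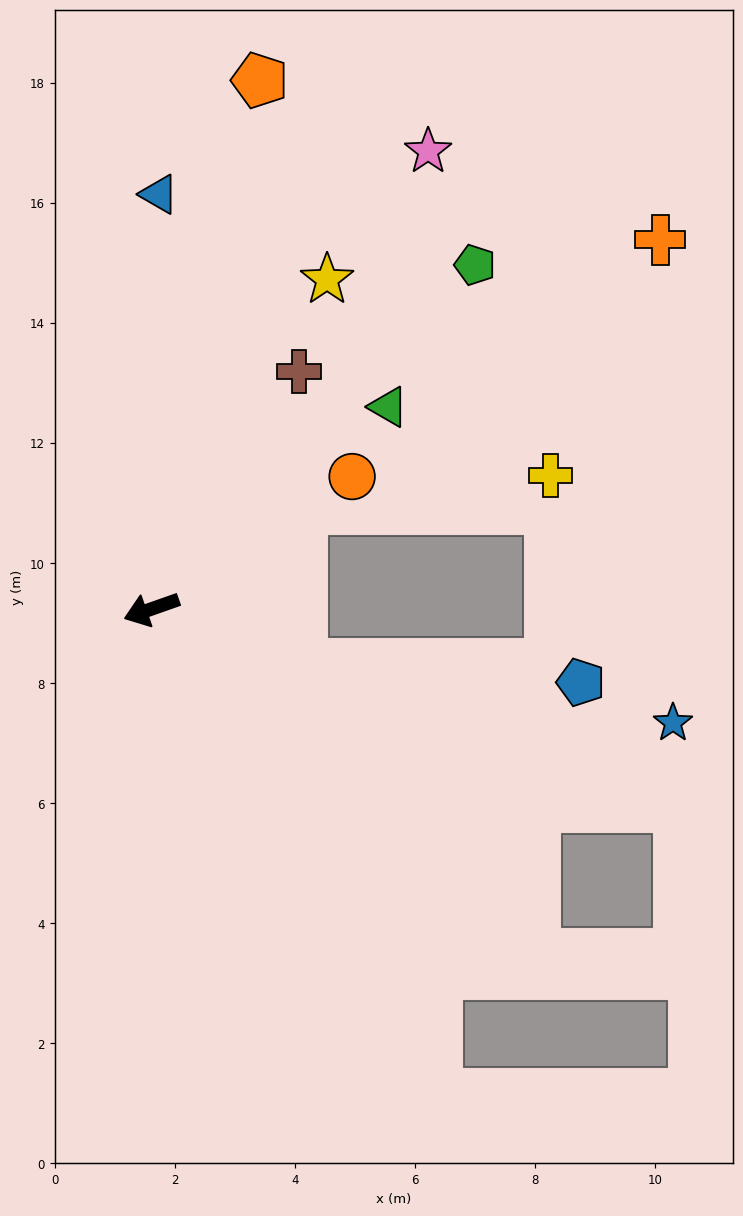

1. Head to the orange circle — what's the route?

turn right 166°, forward 4.0 m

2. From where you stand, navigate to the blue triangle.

turn right 110°, forward 6.9 m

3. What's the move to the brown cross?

turn right 141°, forward 4.7 m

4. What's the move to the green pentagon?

turn right 153°, forward 7.9 m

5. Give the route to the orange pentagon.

turn right 121°, forward 9.0 m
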